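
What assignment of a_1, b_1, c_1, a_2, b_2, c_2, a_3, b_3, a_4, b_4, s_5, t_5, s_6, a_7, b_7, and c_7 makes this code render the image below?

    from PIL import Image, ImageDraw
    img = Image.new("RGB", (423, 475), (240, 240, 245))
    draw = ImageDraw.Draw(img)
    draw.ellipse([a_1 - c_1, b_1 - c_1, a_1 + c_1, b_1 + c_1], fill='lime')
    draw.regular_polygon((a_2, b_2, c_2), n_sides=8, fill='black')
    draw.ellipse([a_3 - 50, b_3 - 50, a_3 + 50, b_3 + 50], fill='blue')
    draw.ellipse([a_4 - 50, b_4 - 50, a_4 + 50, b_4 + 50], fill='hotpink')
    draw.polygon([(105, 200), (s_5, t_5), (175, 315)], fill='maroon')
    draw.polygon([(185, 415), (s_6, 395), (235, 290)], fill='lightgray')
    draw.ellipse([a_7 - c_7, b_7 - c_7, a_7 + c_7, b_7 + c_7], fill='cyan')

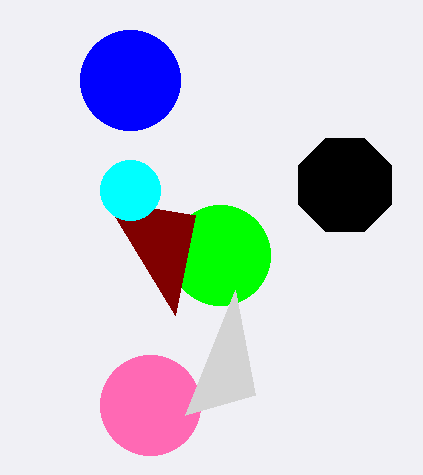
a_1 = 220; b_1 = 255; c_1 = 50; a_2 = 345; b_2 = 185; c_2 = 50; a_3 = 130; b_3 = 80; a_4 = 150; b_4 = 405; s_5 = 195; t_5 = 215; s_6 = 255; a_7 = 130; b_7 = 190; c_7 = 30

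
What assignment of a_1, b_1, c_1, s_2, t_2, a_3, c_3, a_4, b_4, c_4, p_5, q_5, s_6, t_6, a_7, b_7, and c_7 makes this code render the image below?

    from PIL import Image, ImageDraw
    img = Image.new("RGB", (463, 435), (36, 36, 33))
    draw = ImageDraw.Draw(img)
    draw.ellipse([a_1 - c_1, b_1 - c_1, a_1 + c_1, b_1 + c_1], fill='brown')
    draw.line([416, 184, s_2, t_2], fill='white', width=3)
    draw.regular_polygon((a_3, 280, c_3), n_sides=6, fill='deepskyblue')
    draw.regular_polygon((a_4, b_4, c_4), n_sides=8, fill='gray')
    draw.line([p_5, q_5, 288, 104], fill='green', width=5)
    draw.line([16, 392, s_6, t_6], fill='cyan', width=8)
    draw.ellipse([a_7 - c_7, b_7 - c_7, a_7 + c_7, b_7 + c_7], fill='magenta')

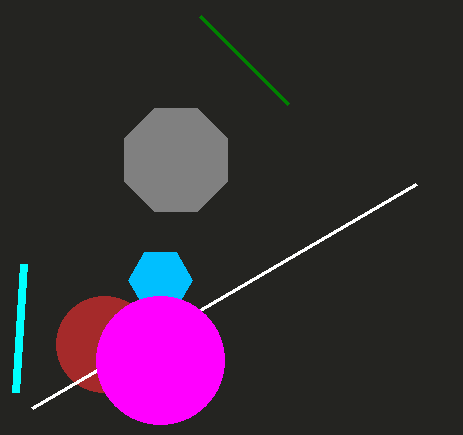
a_1 = 104
b_1 = 344
c_1 = 48
s_2 = 32
t_2 = 408
a_3 = 160
c_3 = 32
a_4 = 176
b_4 = 160
c_4 = 56
p_5 = 200
q_5 = 16
s_6 = 24
t_6 = 264
a_7 = 160
b_7 = 360
c_7 = 64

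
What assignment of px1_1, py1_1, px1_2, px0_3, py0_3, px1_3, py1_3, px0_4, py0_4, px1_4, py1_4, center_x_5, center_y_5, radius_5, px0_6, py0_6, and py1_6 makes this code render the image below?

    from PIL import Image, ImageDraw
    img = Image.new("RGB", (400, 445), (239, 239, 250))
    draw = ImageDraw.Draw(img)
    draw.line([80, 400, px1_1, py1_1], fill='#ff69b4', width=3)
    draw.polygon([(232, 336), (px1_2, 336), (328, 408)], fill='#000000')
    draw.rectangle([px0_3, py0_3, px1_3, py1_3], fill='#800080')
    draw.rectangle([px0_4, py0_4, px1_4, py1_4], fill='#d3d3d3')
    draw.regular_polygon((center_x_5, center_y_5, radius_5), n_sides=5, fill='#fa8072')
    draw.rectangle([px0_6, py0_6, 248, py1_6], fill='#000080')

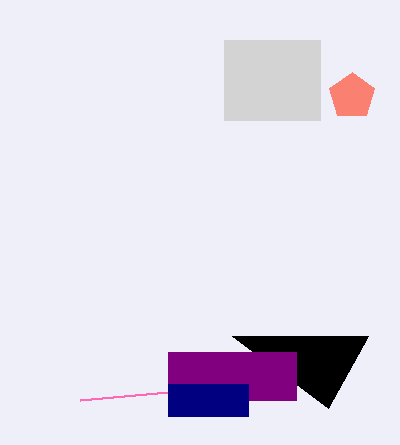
px1_1 = 168
py1_1 = 392
px1_2 = 368
px0_3 = 168
py0_3 = 352
px1_3 = 296
py1_3 = 400
px0_4 = 224
py0_4 = 40
px1_4 = 320
py1_4 = 120
center_x_5 = 352
center_y_5 = 96
radius_5 = 24
px0_6 = 168
py0_6 = 384
py1_6 = 416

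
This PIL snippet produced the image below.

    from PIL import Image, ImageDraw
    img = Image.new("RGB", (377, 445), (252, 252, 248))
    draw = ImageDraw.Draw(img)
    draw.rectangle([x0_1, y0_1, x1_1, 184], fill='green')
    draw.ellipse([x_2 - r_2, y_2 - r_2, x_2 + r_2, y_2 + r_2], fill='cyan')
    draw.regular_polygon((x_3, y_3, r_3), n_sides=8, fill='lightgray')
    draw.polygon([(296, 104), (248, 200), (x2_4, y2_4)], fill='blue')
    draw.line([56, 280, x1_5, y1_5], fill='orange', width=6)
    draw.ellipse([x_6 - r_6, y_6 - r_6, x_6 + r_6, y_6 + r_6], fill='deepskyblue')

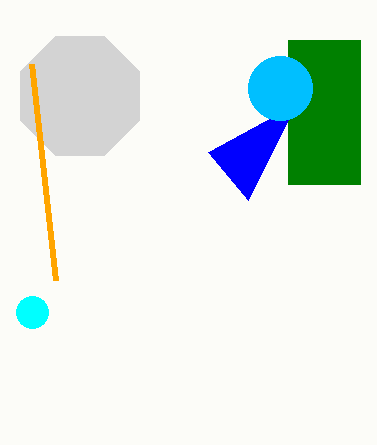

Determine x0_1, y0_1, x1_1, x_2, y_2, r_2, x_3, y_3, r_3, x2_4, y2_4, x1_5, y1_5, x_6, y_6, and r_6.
x0_1 = 288
y0_1 = 40
x1_1 = 360
x_2 = 32
y_2 = 312
r_2 = 16
x_3 = 80
y_3 = 96
r_3 = 64
x2_4 = 208
y2_4 = 152
x1_5 = 32
y1_5 = 64
x_6 = 280
y_6 = 88
r_6 = 32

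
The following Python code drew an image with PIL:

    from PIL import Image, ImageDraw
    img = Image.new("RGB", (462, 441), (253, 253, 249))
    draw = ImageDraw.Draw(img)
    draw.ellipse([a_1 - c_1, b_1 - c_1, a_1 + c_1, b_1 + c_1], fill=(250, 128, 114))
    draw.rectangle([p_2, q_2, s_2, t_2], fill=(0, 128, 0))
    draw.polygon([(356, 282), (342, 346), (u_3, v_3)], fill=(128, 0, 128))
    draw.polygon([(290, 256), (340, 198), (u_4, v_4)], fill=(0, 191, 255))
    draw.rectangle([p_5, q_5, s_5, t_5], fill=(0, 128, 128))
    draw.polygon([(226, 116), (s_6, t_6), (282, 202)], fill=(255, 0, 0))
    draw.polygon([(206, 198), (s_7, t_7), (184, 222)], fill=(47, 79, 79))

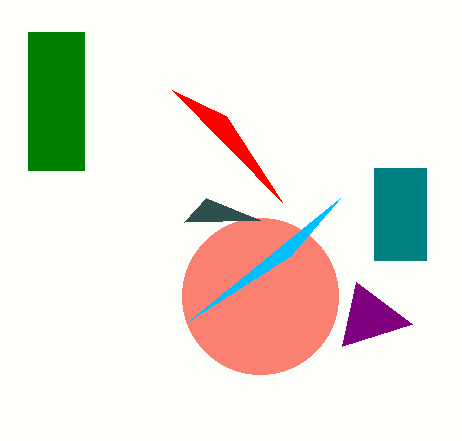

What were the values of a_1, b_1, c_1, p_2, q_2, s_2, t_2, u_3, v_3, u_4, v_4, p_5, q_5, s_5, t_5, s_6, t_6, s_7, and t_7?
a_1 = 260
b_1 = 296
c_1 = 78
p_2 = 28
q_2 = 32
s_2 = 84
t_2 = 170
u_3 = 412
v_3 = 324
u_4 = 190
v_4 = 320
p_5 = 374
q_5 = 168
s_5 = 426
t_5 = 260
s_6 = 172
t_6 = 90
s_7 = 260
t_7 = 220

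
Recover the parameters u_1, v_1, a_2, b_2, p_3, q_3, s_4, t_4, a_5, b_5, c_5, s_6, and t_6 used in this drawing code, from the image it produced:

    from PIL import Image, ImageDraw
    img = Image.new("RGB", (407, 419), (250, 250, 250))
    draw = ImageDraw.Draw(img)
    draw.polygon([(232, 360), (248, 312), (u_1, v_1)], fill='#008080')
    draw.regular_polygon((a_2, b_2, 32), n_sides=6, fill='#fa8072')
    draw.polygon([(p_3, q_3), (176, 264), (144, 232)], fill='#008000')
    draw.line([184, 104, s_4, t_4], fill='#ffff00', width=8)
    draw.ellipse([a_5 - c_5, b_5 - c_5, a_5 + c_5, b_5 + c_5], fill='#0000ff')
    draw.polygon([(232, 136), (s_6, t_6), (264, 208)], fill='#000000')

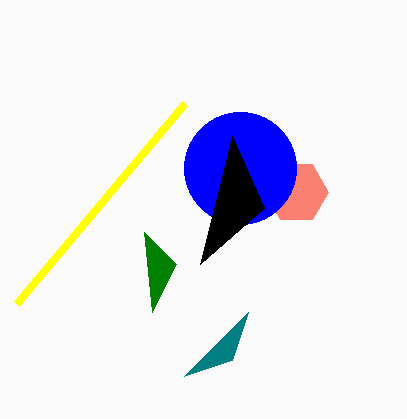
u_1 = 184
v_1 = 376
a_2 = 296
b_2 = 192
p_3 = 152
q_3 = 312
s_4 = 16
t_4 = 304
a_5 = 240
b_5 = 168
c_5 = 56
s_6 = 200
t_6 = 264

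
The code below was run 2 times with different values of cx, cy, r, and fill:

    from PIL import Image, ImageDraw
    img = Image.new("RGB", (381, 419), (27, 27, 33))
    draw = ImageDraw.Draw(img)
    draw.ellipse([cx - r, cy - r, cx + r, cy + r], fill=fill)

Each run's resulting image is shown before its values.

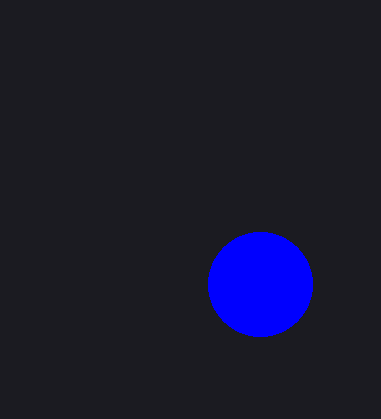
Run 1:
cx = 260; cy = 284; r = 52; fill = 'blue'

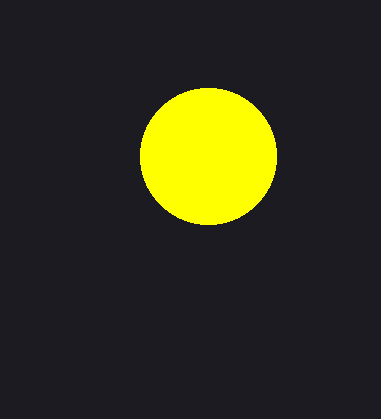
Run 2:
cx = 208, cy = 156, r = 68, fill = 'yellow'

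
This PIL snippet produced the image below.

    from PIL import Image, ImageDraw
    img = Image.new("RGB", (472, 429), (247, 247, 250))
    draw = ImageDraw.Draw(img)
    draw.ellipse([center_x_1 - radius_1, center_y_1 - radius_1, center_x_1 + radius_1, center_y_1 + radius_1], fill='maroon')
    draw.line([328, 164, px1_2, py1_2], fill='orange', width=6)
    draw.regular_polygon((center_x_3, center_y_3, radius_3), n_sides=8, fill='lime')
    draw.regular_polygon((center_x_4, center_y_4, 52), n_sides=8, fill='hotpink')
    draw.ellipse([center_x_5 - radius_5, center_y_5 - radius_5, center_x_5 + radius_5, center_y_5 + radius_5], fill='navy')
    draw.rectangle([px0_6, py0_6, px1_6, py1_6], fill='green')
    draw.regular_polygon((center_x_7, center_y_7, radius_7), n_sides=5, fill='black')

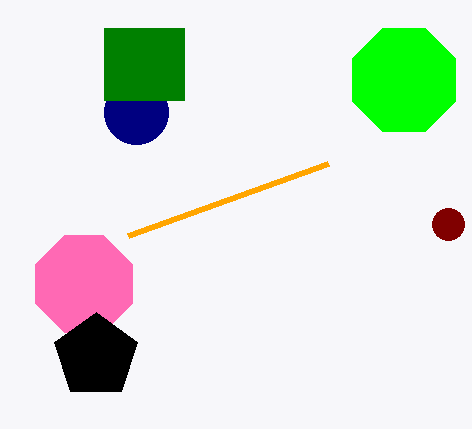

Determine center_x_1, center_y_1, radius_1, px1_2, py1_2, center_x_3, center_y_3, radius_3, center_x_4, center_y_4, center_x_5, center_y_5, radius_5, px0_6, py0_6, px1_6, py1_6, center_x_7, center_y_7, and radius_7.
center_x_1 = 448, center_y_1 = 224, radius_1 = 16, px1_2 = 128, py1_2 = 236, center_x_3 = 404, center_y_3 = 80, radius_3 = 56, center_x_4 = 84, center_y_4 = 284, center_x_5 = 136, center_y_5 = 112, radius_5 = 32, px0_6 = 104, py0_6 = 28, px1_6 = 184, py1_6 = 100, center_x_7 = 96, center_y_7 = 356, radius_7 = 44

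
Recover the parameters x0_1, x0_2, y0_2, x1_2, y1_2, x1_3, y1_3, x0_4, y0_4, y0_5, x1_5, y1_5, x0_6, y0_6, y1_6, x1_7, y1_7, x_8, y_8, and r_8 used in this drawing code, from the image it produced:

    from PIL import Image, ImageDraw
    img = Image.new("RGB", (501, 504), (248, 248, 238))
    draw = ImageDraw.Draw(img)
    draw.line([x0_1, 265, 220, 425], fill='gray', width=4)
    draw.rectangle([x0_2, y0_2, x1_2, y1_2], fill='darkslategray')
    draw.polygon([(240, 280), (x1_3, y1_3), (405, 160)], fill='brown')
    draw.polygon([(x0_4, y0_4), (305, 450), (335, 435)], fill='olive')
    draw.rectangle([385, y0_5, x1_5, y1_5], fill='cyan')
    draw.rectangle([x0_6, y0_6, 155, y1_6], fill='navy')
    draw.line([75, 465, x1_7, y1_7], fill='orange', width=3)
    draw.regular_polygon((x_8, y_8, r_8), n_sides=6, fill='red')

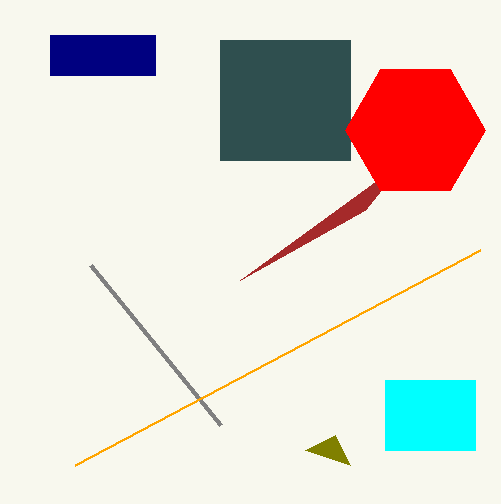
x0_1 = 90, x0_2 = 220, y0_2 = 40, x1_2 = 350, y1_2 = 160, x1_3 = 365, y1_3 = 210, x0_4 = 350, y0_4 = 465, y0_5 = 380, x1_5 = 475, y1_5 = 450, x0_6 = 50, y0_6 = 35, y1_6 = 75, x1_7 = 480, y1_7 = 250, x_8 = 415, y_8 = 130, r_8 = 70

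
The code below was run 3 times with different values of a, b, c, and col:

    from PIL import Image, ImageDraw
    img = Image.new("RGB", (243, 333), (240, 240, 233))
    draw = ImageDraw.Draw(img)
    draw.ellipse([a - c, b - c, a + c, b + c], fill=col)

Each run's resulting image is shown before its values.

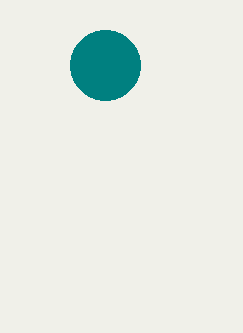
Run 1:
a = 105, b = 65, c = 35, col = 'teal'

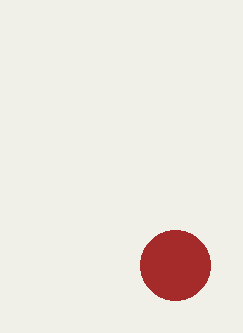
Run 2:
a = 175; b = 265; c = 35; col = 'brown'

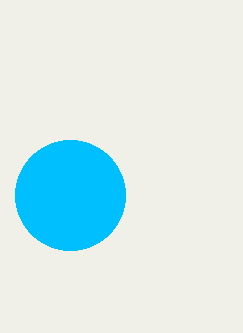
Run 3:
a = 70
b = 195
c = 55
col = 'deepskyblue'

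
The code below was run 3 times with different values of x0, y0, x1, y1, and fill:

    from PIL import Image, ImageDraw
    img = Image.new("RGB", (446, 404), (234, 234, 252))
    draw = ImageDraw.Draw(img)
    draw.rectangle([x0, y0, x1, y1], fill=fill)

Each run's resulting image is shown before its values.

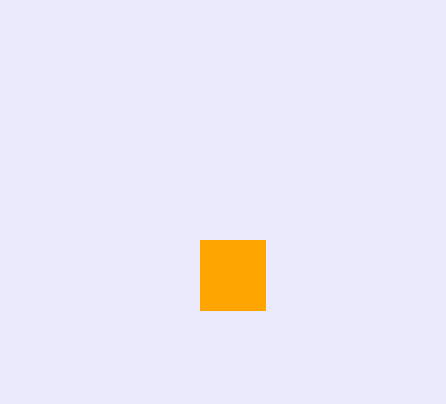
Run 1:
x0 = 200; y0 = 240; x1 = 265; y1 = 310; fill = 'orange'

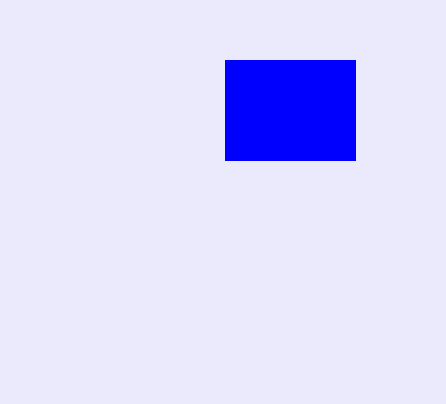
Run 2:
x0 = 225
y0 = 60
x1 = 355
y1 = 160
fill = 'blue'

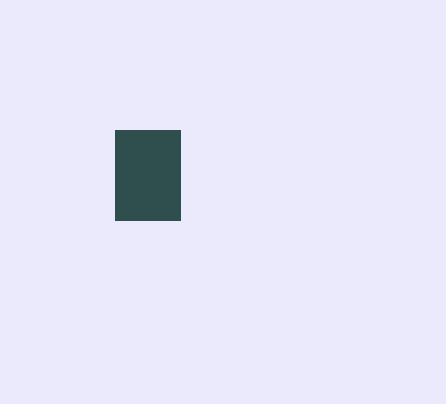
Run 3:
x0 = 115, y0 = 130, x1 = 180, y1 = 220, fill = 'darkslategray'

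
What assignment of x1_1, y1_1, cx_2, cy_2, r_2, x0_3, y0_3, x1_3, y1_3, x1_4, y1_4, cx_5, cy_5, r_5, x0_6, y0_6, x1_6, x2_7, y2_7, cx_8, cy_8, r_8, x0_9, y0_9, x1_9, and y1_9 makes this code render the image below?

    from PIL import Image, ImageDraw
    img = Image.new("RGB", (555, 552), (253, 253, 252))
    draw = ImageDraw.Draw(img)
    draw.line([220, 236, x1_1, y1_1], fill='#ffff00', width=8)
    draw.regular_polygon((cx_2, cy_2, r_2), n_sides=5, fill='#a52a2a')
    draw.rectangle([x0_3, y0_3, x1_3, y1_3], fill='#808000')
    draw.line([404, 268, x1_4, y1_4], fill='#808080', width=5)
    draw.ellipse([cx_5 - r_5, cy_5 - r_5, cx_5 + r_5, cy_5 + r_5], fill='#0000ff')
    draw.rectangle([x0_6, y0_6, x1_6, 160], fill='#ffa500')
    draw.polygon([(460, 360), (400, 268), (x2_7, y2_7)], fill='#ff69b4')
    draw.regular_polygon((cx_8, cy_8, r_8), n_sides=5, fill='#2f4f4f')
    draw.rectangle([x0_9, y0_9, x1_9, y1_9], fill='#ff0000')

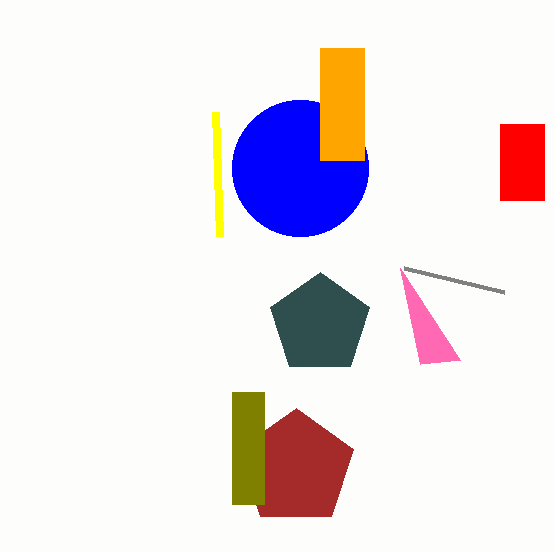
x1_1 = 216, y1_1 = 112, cx_2 = 296, cy_2 = 468, r_2 = 60, x0_3 = 232, y0_3 = 392, x1_3 = 264, y1_3 = 504, x1_4 = 504, y1_4 = 292, cx_5 = 300, cy_5 = 168, r_5 = 68, x0_6 = 320, y0_6 = 48, x1_6 = 364, x2_7 = 420, y2_7 = 364, cx_8 = 320, cy_8 = 324, r_8 = 52, x0_9 = 500, y0_9 = 124, x1_9 = 544, y1_9 = 200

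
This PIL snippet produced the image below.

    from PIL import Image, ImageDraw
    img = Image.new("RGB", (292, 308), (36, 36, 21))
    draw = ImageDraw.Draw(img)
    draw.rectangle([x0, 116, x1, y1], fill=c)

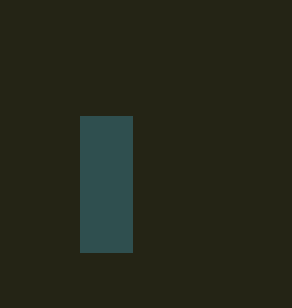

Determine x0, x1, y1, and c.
x0 = 80
x1 = 132
y1 = 252
c = 'darkslategray'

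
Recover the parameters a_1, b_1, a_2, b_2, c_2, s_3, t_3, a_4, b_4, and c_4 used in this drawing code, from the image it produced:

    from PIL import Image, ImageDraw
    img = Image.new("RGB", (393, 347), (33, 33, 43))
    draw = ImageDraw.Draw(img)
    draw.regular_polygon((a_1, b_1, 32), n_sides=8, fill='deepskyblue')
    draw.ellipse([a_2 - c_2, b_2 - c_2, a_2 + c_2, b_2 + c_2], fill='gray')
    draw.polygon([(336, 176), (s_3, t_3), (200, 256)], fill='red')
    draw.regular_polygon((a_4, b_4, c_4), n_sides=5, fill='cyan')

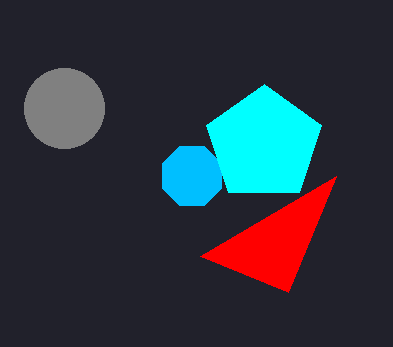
a_1 = 192; b_1 = 176; a_2 = 64; b_2 = 108; c_2 = 40; s_3 = 288; t_3 = 292; a_4 = 264; b_4 = 144; c_4 = 60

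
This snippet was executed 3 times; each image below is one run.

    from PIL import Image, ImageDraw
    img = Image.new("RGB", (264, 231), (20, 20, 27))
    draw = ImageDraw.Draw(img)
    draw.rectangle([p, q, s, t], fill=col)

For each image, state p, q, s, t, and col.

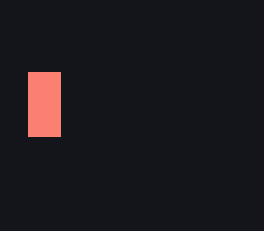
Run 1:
p = 28, q = 72, s = 60, t = 136, col = 'salmon'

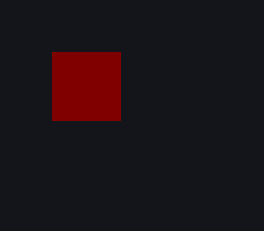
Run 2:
p = 52
q = 52
s = 120
t = 120
col = 'maroon'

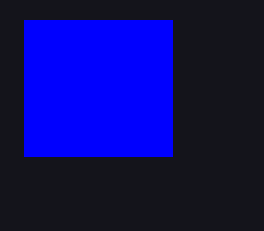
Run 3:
p = 24, q = 20, s = 172, t = 156, col = 'blue'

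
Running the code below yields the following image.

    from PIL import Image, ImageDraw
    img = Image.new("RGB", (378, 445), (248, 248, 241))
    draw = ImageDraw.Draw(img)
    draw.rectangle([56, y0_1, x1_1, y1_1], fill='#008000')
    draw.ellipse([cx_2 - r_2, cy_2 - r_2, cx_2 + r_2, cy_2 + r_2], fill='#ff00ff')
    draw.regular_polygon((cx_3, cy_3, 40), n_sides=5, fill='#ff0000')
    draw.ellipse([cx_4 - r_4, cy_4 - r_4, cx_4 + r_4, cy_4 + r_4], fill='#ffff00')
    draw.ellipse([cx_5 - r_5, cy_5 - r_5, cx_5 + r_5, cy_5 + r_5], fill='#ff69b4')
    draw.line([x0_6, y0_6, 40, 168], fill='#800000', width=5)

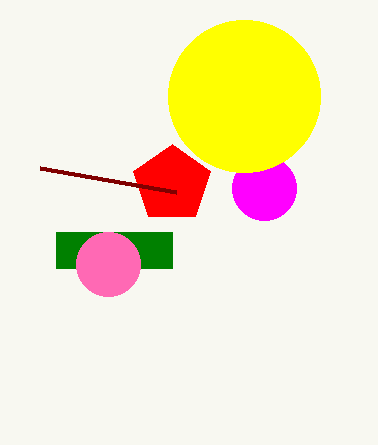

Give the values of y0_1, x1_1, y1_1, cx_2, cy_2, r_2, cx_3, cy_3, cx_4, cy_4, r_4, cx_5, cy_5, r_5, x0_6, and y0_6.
y0_1 = 232
x1_1 = 172
y1_1 = 268
cx_2 = 264
cy_2 = 188
r_2 = 32
cx_3 = 172
cy_3 = 184
cx_4 = 244
cy_4 = 96
r_4 = 76
cx_5 = 108
cy_5 = 264
r_5 = 32
x0_6 = 176
y0_6 = 192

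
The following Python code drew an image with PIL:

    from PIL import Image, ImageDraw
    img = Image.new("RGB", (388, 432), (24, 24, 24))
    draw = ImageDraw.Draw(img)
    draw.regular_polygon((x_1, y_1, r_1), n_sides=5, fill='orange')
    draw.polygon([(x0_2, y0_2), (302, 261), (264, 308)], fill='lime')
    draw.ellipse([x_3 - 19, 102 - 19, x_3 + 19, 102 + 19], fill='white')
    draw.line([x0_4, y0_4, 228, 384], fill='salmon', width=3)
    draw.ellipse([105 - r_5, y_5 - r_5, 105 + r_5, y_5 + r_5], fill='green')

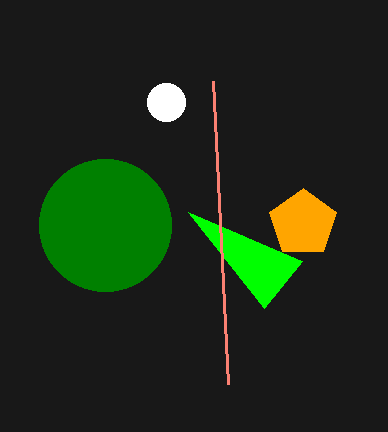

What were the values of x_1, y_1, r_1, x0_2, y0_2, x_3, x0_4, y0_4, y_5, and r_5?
x_1 = 303; y_1 = 223; r_1 = 35; x0_2 = 188; y0_2 = 212; x_3 = 166; x0_4 = 213; y0_4 = 81; y_5 = 225; r_5 = 66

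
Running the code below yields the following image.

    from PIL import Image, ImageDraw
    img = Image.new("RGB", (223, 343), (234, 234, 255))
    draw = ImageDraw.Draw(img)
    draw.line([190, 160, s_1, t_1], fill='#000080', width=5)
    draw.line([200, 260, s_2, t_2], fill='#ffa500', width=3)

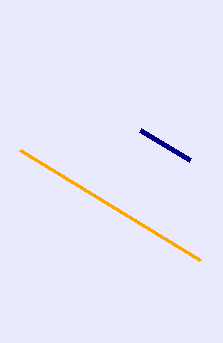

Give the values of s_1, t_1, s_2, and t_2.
s_1 = 140, t_1 = 130, s_2 = 20, t_2 = 150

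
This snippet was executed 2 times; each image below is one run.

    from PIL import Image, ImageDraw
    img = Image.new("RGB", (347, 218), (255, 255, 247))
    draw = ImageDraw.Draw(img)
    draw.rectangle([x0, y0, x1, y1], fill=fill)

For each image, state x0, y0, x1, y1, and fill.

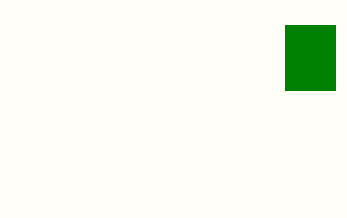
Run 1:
x0 = 285
y0 = 25
x1 = 335
y1 = 90
fill = 'green'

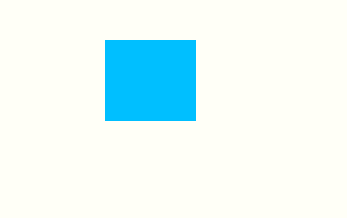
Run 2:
x0 = 105; y0 = 40; x1 = 195; y1 = 120; fill = 'deepskyblue'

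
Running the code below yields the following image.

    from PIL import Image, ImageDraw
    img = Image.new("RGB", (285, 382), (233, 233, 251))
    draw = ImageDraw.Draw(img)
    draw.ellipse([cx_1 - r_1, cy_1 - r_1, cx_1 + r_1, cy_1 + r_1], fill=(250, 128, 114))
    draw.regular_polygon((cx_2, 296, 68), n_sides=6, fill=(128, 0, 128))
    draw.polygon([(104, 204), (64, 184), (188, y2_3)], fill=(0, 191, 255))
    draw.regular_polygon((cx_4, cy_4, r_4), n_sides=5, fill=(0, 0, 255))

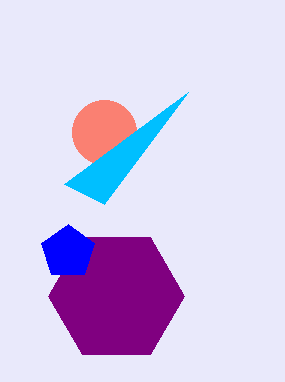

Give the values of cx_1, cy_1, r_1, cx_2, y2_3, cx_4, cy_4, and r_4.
cx_1 = 104
cy_1 = 132
r_1 = 32
cx_2 = 116
y2_3 = 92
cx_4 = 68
cy_4 = 252
r_4 = 28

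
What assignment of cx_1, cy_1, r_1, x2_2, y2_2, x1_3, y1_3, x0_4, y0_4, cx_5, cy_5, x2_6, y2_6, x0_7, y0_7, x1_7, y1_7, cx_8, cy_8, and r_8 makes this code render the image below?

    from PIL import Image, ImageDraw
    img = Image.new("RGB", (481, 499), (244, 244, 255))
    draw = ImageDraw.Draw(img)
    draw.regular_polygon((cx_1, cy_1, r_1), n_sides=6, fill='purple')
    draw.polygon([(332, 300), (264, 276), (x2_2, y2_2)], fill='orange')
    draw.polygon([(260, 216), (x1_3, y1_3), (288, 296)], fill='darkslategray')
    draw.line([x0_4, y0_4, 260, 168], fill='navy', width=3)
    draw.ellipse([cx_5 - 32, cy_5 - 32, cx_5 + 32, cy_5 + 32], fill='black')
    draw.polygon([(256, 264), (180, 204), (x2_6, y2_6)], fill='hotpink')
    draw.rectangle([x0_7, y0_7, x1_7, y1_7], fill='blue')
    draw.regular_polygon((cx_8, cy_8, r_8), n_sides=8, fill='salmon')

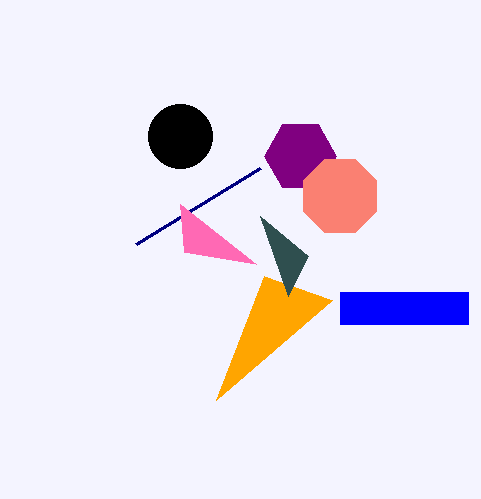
cx_1 = 300, cy_1 = 156, r_1 = 36, x2_2 = 216, y2_2 = 400, x1_3 = 308, y1_3 = 256, x0_4 = 136, y0_4 = 244, cx_5 = 180, cy_5 = 136, x2_6 = 184, y2_6 = 252, x0_7 = 340, y0_7 = 292, x1_7 = 468, y1_7 = 324, cx_8 = 340, cy_8 = 196, r_8 = 40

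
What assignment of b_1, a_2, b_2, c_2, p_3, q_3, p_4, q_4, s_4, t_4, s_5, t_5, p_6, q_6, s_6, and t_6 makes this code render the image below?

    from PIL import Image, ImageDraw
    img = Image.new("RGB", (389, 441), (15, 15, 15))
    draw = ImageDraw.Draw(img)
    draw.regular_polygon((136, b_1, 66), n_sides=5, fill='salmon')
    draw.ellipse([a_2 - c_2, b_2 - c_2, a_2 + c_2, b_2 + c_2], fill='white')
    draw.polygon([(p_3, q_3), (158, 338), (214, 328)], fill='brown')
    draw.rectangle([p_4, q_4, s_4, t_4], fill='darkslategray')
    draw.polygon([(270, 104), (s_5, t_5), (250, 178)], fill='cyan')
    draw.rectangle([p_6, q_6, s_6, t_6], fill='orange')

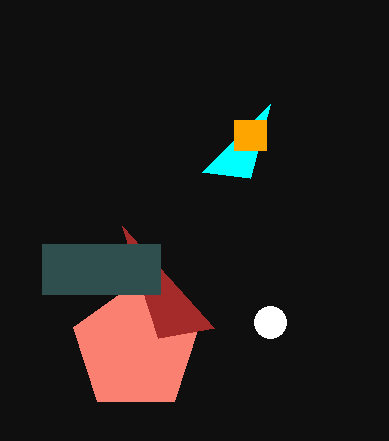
b_1 = 348, a_2 = 270, b_2 = 322, c_2 = 16, p_3 = 122, q_3 = 226, p_4 = 42, q_4 = 244, s_4 = 160, t_4 = 294, s_5 = 202, t_5 = 172, p_6 = 234, q_6 = 120, s_6 = 266, t_6 = 150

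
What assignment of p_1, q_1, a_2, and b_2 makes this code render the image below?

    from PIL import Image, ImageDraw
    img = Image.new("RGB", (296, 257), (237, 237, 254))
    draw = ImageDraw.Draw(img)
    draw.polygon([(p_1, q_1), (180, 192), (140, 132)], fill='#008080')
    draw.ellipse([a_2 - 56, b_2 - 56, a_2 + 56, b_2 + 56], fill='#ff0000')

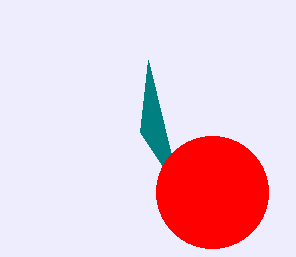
p_1 = 148; q_1 = 60; a_2 = 212; b_2 = 192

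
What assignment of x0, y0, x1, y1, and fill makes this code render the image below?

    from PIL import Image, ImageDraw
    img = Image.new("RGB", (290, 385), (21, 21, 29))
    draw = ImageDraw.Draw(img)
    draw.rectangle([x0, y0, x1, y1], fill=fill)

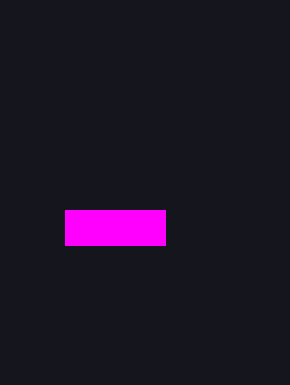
x0 = 65; y0 = 210; x1 = 165; y1 = 245; fill = 'magenta'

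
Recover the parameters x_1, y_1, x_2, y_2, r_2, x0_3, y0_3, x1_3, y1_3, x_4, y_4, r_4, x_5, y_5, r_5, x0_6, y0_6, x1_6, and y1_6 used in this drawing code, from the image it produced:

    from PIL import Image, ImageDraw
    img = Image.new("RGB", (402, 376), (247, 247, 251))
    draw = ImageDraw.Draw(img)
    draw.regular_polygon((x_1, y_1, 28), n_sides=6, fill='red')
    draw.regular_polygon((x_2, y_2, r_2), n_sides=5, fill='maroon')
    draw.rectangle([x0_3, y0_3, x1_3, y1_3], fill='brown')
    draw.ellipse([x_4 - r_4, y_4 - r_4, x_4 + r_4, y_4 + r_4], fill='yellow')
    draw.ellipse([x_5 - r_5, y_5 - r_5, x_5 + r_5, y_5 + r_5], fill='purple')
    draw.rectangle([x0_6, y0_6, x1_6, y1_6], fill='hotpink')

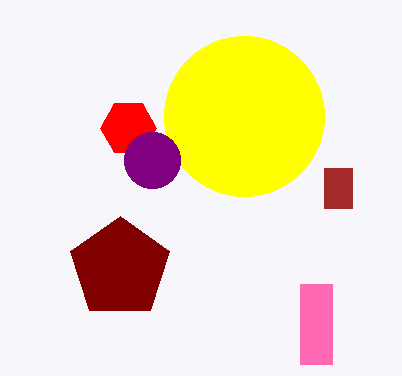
x_1 = 128; y_1 = 128; x_2 = 120; y_2 = 268; r_2 = 52; x0_3 = 324; y0_3 = 168; x1_3 = 352; y1_3 = 208; x_4 = 244; y_4 = 116; r_4 = 80; x_5 = 152; y_5 = 160; r_5 = 28; x0_6 = 300; y0_6 = 284; x1_6 = 332; y1_6 = 364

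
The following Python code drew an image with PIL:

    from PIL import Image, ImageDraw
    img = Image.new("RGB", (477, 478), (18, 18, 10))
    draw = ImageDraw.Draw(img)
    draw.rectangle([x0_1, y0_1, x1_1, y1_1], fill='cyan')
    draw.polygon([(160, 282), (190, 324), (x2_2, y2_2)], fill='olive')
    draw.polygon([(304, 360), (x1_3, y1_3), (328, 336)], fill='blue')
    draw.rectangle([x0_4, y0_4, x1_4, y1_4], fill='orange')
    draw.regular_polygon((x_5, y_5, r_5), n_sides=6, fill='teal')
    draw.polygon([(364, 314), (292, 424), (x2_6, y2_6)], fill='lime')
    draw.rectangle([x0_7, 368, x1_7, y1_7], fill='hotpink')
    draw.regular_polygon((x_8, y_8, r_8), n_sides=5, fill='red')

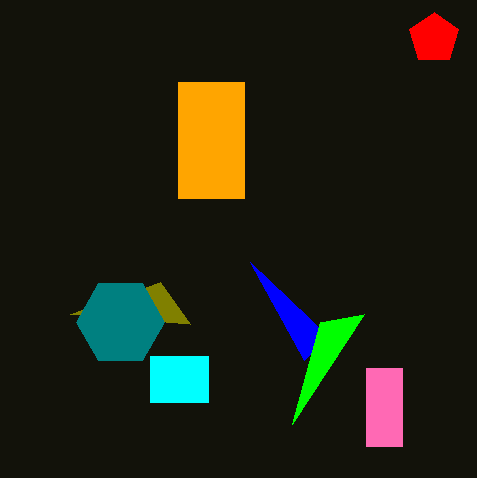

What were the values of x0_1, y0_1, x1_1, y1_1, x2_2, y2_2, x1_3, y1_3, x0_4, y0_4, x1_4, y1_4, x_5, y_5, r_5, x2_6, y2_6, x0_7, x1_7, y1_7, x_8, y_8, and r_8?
x0_1 = 150; y0_1 = 356; x1_1 = 208; y1_1 = 402; x2_2 = 70; y2_2 = 314; x1_3 = 250; y1_3 = 262; x0_4 = 178; y0_4 = 82; x1_4 = 244; y1_4 = 198; x_5 = 120; y_5 = 322; r_5 = 44; x2_6 = 320; y2_6 = 322; x0_7 = 366; x1_7 = 402; y1_7 = 446; x_8 = 434; y_8 = 38; r_8 = 26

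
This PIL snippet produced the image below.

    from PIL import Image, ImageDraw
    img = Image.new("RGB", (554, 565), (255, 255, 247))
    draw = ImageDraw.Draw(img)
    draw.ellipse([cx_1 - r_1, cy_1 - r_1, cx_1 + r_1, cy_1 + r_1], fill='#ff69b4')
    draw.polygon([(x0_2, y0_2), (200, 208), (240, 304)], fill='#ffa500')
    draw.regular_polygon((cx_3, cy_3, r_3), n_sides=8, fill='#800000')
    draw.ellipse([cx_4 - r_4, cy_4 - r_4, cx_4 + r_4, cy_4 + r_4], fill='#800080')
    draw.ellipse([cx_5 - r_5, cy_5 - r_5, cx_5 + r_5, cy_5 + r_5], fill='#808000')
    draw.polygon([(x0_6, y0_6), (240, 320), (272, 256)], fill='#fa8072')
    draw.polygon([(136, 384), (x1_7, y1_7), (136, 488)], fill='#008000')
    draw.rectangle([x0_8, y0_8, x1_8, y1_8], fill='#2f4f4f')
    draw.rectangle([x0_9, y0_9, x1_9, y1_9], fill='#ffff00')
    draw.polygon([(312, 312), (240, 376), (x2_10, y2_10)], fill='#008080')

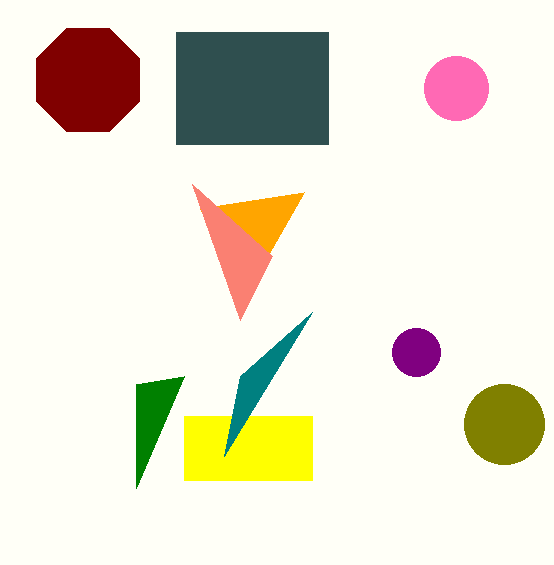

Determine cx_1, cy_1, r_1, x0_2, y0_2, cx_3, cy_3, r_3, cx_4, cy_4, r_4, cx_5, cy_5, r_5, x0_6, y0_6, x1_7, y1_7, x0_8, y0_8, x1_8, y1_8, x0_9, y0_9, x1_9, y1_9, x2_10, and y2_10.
cx_1 = 456, cy_1 = 88, r_1 = 32, x0_2 = 304, y0_2 = 192, cx_3 = 88, cy_3 = 80, r_3 = 56, cx_4 = 416, cy_4 = 352, r_4 = 24, cx_5 = 504, cy_5 = 424, r_5 = 40, x0_6 = 192, y0_6 = 184, x1_7 = 184, y1_7 = 376, x0_8 = 176, y0_8 = 32, x1_8 = 328, y1_8 = 144, x0_9 = 184, y0_9 = 416, x1_9 = 312, y1_9 = 480, x2_10 = 224, y2_10 = 456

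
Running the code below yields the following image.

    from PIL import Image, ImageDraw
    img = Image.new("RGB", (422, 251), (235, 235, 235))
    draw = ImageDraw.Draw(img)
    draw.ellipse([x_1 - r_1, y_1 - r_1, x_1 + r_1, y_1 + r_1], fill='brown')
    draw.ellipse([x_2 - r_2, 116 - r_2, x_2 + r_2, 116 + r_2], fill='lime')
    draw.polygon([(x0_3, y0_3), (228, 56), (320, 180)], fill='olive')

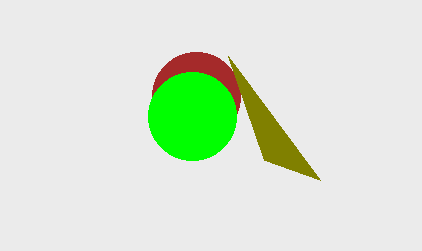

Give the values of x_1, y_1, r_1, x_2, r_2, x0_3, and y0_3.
x_1 = 196, y_1 = 96, r_1 = 44, x_2 = 192, r_2 = 44, x0_3 = 264, y0_3 = 160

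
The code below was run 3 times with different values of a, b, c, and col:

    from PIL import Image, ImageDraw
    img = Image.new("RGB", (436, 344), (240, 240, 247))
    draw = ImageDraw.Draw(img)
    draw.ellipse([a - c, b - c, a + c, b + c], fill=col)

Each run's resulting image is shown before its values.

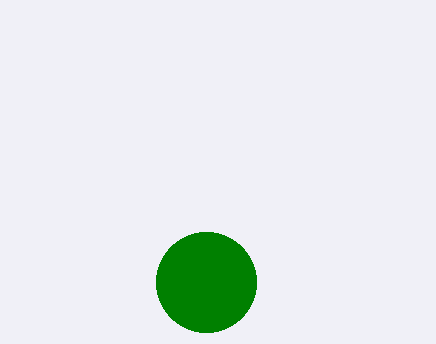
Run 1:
a = 206, b = 282, c = 50, col = 'green'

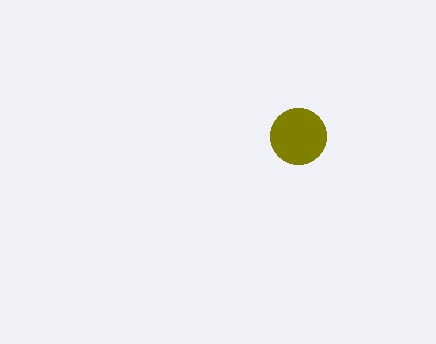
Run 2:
a = 298
b = 136
c = 28
col = 'olive'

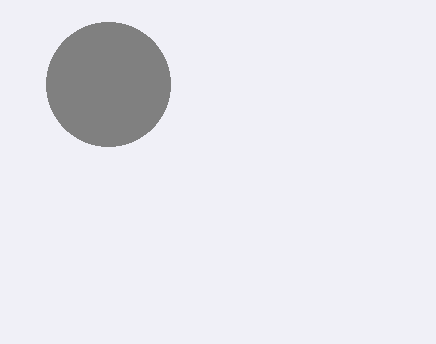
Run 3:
a = 108
b = 84
c = 62
col = 'gray'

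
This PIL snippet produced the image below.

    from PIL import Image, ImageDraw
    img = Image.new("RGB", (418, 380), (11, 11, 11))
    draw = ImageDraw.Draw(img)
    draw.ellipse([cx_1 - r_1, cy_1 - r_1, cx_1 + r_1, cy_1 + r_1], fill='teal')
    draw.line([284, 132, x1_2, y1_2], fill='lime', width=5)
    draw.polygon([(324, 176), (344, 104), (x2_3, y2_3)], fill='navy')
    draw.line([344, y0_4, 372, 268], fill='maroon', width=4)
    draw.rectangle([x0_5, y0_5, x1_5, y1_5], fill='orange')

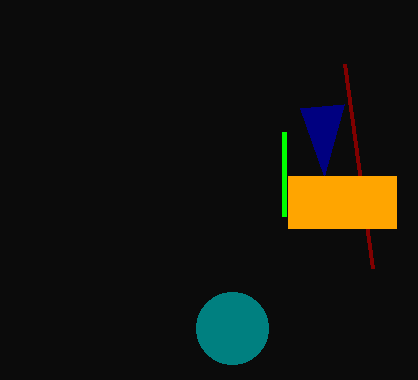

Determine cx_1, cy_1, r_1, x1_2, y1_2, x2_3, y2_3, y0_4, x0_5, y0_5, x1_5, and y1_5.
cx_1 = 232, cy_1 = 328, r_1 = 36, x1_2 = 284, y1_2 = 216, x2_3 = 300, y2_3 = 108, y0_4 = 64, x0_5 = 288, y0_5 = 176, x1_5 = 396, y1_5 = 228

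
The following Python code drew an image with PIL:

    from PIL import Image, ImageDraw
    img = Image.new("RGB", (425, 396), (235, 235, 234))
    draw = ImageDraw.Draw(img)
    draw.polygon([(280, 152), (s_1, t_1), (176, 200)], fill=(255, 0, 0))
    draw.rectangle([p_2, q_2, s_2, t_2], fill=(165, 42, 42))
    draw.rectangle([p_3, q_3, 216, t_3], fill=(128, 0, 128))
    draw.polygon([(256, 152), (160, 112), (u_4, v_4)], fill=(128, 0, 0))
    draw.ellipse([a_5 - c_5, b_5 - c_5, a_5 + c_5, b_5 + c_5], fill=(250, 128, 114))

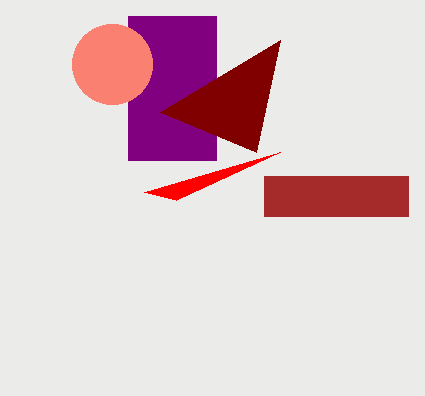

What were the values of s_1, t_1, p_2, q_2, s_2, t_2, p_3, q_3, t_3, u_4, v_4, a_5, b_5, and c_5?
s_1 = 144; t_1 = 192; p_2 = 264; q_2 = 176; s_2 = 408; t_2 = 216; p_3 = 128; q_3 = 16; t_3 = 160; u_4 = 280; v_4 = 40; a_5 = 112; b_5 = 64; c_5 = 40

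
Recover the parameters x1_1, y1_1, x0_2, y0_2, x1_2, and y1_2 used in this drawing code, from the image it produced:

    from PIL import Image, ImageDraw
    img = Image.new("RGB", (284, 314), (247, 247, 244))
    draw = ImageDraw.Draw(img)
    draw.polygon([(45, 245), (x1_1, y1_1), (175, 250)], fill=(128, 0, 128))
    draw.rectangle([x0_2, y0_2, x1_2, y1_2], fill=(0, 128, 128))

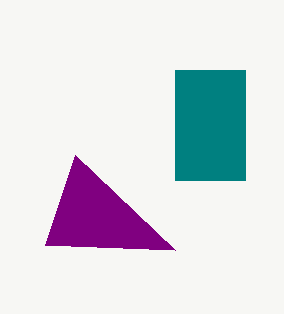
x1_1 = 75, y1_1 = 155, x0_2 = 175, y0_2 = 70, x1_2 = 245, y1_2 = 180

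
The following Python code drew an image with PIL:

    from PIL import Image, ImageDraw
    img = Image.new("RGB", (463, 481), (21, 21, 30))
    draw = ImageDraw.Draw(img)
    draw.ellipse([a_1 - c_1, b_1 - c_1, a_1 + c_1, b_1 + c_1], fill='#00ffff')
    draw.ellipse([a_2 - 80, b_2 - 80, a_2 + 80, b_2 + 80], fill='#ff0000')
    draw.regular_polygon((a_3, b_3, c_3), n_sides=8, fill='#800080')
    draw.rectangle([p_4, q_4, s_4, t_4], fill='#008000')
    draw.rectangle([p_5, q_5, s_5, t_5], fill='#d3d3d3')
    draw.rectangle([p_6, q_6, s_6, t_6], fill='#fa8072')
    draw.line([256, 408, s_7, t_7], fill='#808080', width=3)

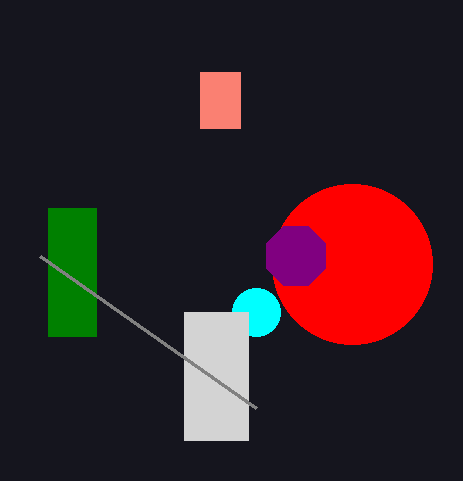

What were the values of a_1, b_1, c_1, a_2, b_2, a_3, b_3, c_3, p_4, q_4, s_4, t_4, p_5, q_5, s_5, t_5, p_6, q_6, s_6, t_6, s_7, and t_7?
a_1 = 256
b_1 = 312
c_1 = 24
a_2 = 352
b_2 = 264
a_3 = 296
b_3 = 256
c_3 = 32
p_4 = 48
q_4 = 208
s_4 = 96
t_4 = 336
p_5 = 184
q_5 = 312
s_5 = 248
t_5 = 440
p_6 = 200
q_6 = 72
s_6 = 240
t_6 = 128
s_7 = 40
t_7 = 256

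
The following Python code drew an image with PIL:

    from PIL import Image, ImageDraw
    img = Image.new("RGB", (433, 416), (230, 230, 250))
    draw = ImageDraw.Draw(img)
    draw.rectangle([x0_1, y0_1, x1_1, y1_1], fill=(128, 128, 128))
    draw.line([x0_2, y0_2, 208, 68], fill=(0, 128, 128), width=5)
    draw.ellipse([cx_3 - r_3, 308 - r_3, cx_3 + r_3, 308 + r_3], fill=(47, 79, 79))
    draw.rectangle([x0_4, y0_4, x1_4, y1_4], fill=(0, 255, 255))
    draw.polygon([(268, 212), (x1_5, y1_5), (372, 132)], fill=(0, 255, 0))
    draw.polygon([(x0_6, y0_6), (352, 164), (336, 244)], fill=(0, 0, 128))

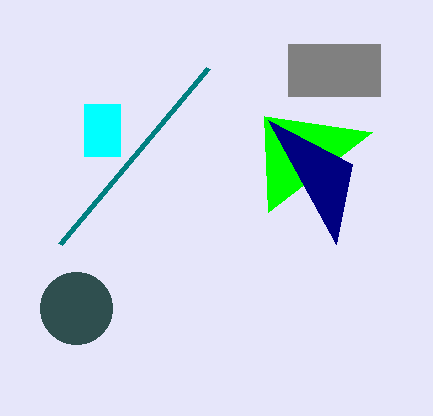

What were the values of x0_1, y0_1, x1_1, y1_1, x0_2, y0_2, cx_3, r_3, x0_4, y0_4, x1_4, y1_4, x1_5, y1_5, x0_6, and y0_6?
x0_1 = 288; y0_1 = 44; x1_1 = 380; y1_1 = 96; x0_2 = 60; y0_2 = 244; cx_3 = 76; r_3 = 36; x0_4 = 84; y0_4 = 104; x1_4 = 120; y1_4 = 156; x1_5 = 264; y1_5 = 116; x0_6 = 268; y0_6 = 120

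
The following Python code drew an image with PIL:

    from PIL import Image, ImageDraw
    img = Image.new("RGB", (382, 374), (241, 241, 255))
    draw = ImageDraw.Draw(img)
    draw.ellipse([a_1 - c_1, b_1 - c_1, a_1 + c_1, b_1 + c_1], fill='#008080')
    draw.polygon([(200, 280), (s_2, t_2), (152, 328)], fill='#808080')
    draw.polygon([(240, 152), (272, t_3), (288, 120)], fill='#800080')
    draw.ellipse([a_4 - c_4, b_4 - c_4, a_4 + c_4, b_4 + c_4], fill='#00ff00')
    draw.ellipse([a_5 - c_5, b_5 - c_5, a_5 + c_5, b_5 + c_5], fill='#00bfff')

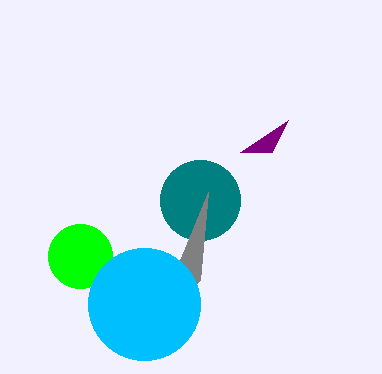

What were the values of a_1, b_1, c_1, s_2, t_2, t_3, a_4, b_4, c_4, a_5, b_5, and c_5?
a_1 = 200
b_1 = 200
c_1 = 40
s_2 = 208
t_2 = 192
t_3 = 152
a_4 = 80
b_4 = 256
c_4 = 32
a_5 = 144
b_5 = 304
c_5 = 56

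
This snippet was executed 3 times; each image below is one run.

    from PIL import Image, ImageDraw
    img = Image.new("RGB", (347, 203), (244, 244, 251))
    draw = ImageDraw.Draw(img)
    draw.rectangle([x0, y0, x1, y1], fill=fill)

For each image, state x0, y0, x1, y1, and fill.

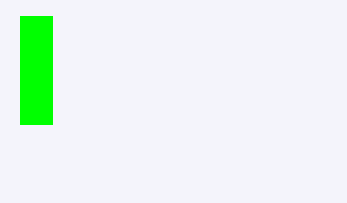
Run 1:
x0 = 20, y0 = 16, x1 = 52, y1 = 124, fill = 'lime'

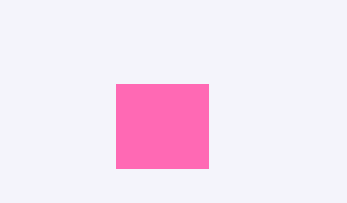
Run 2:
x0 = 116
y0 = 84
x1 = 208
y1 = 168
fill = 'hotpink'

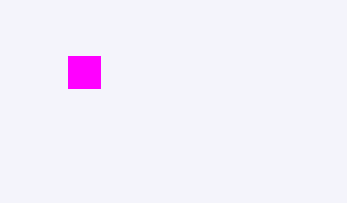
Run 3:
x0 = 68; y0 = 56; x1 = 100; y1 = 88; fill = 'magenta'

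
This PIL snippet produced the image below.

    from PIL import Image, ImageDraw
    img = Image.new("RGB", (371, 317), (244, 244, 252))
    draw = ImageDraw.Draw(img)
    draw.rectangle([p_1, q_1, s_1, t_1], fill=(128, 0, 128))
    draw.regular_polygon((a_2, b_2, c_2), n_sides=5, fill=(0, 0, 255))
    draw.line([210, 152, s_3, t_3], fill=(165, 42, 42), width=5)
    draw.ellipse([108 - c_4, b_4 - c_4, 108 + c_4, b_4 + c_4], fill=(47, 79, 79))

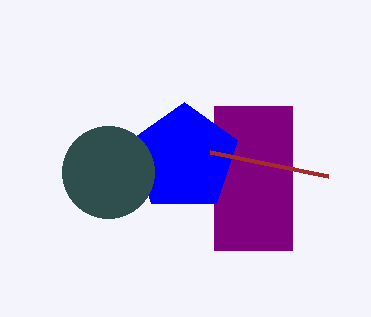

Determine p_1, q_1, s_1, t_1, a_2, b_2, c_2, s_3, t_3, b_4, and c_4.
p_1 = 214, q_1 = 106, s_1 = 292, t_1 = 250, a_2 = 184, b_2 = 158, c_2 = 56, s_3 = 328, t_3 = 176, b_4 = 172, c_4 = 46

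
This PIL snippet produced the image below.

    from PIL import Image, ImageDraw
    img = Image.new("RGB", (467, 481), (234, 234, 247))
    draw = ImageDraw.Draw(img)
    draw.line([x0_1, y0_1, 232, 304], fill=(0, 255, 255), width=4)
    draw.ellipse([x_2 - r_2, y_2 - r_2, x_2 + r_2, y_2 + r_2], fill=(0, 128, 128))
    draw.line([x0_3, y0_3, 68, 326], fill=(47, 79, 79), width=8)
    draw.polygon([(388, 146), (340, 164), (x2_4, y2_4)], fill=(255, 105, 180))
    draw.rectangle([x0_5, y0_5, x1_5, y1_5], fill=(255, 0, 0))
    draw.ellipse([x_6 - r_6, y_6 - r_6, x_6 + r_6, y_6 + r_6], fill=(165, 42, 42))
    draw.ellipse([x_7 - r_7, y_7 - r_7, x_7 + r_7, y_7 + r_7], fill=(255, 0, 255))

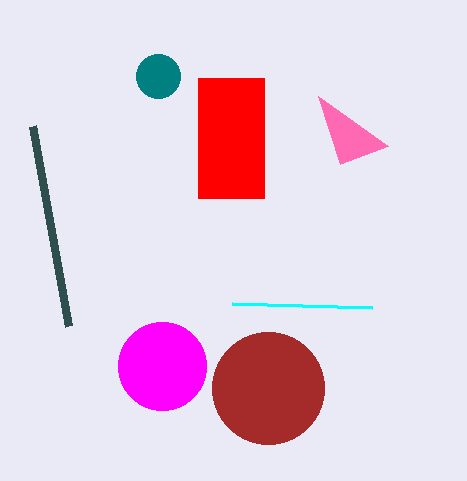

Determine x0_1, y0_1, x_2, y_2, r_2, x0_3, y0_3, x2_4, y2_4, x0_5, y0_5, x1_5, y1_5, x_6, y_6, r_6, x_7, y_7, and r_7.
x0_1 = 372, y0_1 = 308, x_2 = 158, y_2 = 76, r_2 = 22, x0_3 = 32, y0_3 = 126, x2_4 = 318, y2_4 = 96, x0_5 = 198, y0_5 = 78, x1_5 = 264, y1_5 = 198, x_6 = 268, y_6 = 388, r_6 = 56, x_7 = 162, y_7 = 366, r_7 = 44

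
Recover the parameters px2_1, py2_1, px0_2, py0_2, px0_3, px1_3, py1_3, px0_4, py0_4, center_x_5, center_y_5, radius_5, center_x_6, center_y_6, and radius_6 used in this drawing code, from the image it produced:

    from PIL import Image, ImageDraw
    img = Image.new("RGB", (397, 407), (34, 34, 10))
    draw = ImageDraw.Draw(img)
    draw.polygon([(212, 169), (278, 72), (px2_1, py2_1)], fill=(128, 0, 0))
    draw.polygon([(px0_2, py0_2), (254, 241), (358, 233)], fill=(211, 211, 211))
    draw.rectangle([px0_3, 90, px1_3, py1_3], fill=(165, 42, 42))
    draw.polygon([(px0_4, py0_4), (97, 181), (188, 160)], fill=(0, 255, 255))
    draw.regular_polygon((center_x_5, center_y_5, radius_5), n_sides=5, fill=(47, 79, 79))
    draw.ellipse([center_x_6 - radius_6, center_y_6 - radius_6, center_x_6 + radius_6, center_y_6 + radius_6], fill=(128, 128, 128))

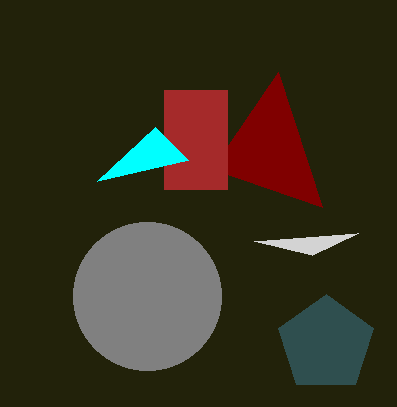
px2_1 = 322
py2_1 = 207
px0_2 = 312
py0_2 = 255
px0_3 = 164
px1_3 = 227
py1_3 = 189
px0_4 = 155
py0_4 = 127
center_x_5 = 326
center_y_5 = 344
radius_5 = 50
center_x_6 = 147
center_y_6 = 296
radius_6 = 74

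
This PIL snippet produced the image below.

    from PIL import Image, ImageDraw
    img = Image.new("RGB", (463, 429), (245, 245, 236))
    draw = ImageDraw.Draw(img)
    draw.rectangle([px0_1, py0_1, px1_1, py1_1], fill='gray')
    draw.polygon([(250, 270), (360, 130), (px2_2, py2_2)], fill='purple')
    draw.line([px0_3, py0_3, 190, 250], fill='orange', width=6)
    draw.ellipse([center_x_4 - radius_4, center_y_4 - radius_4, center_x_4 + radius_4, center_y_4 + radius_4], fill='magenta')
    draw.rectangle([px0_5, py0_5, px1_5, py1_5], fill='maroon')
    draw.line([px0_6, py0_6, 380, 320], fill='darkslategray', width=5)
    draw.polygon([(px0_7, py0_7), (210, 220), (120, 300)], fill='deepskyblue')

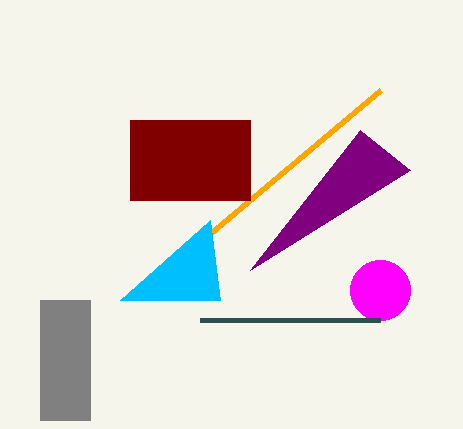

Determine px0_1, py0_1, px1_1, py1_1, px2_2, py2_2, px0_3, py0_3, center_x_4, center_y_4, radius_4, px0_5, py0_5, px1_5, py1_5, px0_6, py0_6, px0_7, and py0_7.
px0_1 = 40
py0_1 = 300
px1_1 = 90
py1_1 = 420
px2_2 = 410
py2_2 = 170
px0_3 = 380
py0_3 = 90
center_x_4 = 380
center_y_4 = 290
radius_4 = 30
px0_5 = 130
py0_5 = 120
px1_5 = 250
py1_5 = 200
px0_6 = 200
py0_6 = 320
px0_7 = 220
py0_7 = 300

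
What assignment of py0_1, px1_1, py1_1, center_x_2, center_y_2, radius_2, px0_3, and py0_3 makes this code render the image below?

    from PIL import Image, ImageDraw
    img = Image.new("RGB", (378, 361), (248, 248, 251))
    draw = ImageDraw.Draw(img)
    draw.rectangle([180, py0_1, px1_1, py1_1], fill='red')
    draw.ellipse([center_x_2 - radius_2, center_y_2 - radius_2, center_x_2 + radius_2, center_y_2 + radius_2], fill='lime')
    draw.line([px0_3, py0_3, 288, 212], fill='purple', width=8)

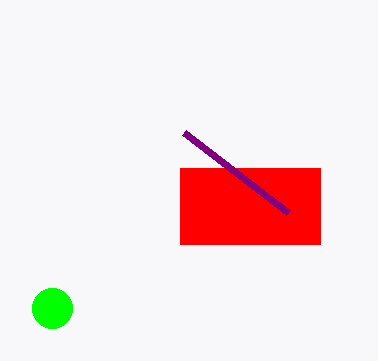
py0_1 = 168; px1_1 = 320; py1_1 = 244; center_x_2 = 52; center_y_2 = 308; radius_2 = 20; px0_3 = 184; py0_3 = 132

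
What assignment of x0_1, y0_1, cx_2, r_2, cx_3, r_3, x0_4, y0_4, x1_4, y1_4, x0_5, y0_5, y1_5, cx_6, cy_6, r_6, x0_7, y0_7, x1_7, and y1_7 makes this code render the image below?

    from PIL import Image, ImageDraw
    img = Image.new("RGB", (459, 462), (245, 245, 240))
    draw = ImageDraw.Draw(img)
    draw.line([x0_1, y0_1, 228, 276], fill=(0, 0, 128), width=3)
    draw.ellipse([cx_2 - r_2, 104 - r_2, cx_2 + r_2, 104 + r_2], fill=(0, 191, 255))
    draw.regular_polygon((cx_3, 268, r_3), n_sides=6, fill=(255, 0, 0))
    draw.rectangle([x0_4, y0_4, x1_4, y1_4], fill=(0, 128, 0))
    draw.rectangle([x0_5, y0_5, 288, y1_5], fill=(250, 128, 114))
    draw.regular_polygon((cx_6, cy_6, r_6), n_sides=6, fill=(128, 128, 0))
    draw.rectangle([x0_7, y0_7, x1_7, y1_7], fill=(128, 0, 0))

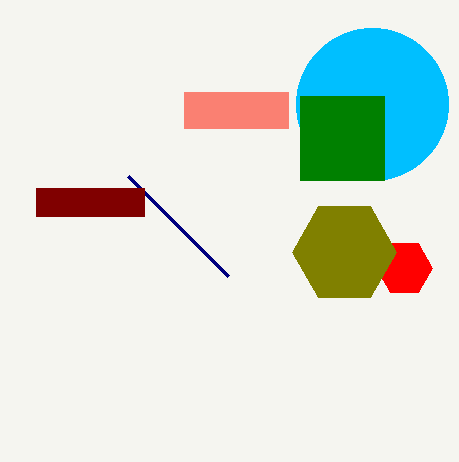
x0_1 = 128; y0_1 = 176; cx_2 = 372; r_2 = 76; cx_3 = 404; r_3 = 28; x0_4 = 300; y0_4 = 96; x1_4 = 384; y1_4 = 180; x0_5 = 184; y0_5 = 92; y1_5 = 128; cx_6 = 344; cy_6 = 252; r_6 = 52; x0_7 = 36; y0_7 = 188; x1_7 = 144; y1_7 = 216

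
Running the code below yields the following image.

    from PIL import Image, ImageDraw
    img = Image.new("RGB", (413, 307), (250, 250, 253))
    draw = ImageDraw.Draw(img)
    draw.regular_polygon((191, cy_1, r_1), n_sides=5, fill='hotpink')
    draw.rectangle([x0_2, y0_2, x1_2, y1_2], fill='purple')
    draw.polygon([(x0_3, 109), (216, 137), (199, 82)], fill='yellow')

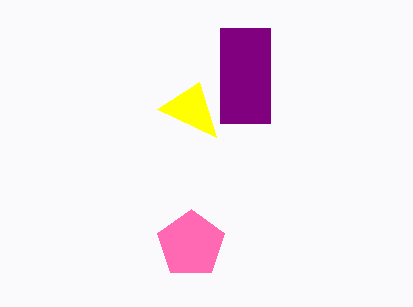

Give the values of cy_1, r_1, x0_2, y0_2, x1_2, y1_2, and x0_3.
cy_1 = 244
r_1 = 35
x0_2 = 220
y0_2 = 28
x1_2 = 270
y1_2 = 123
x0_3 = 157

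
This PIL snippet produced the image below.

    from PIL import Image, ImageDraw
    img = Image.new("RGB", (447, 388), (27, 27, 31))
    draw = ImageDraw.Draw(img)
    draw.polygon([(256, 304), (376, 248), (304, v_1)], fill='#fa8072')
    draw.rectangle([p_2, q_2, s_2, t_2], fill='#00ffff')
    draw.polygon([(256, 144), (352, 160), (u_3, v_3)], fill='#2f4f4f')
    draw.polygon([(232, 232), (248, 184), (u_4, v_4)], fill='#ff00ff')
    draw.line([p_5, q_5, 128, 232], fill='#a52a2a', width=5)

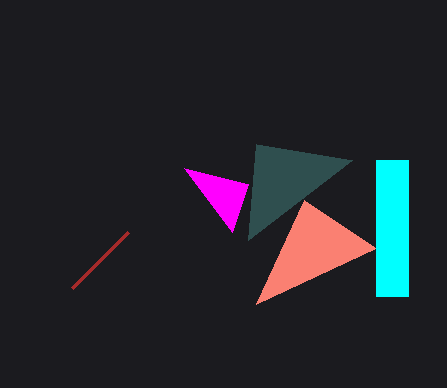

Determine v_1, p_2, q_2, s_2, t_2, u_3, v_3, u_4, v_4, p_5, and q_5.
v_1 = 200, p_2 = 376, q_2 = 160, s_2 = 408, t_2 = 296, u_3 = 248, v_3 = 240, u_4 = 184, v_4 = 168, p_5 = 72, q_5 = 288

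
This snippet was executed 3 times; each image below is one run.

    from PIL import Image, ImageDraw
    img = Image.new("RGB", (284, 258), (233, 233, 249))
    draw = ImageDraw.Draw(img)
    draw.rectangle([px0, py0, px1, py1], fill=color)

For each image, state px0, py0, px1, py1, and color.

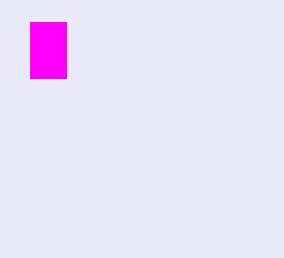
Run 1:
px0 = 30, py0 = 22, px1 = 66, py1 = 78, color = 'magenta'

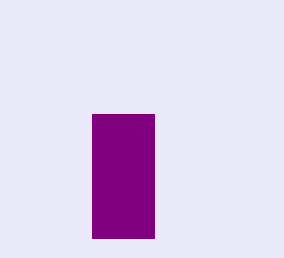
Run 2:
px0 = 92; py0 = 114; px1 = 154; py1 = 238; color = 'purple'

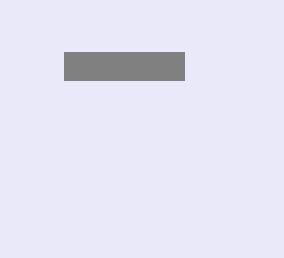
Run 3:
px0 = 64
py0 = 52
px1 = 184
py1 = 80
color = 'gray'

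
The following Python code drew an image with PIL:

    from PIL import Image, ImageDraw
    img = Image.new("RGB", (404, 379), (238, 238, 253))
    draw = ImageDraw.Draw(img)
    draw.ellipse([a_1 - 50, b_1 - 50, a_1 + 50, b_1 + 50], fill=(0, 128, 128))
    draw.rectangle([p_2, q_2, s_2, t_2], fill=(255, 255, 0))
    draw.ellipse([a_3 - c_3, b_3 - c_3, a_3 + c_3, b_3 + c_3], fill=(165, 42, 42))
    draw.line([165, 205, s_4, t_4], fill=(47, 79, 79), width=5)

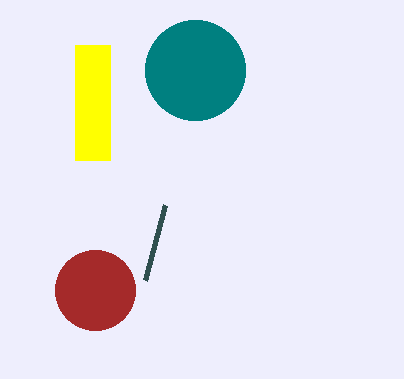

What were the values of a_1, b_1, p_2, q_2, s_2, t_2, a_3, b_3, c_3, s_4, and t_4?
a_1 = 195; b_1 = 70; p_2 = 75; q_2 = 45; s_2 = 110; t_2 = 160; a_3 = 95; b_3 = 290; c_3 = 40; s_4 = 145; t_4 = 280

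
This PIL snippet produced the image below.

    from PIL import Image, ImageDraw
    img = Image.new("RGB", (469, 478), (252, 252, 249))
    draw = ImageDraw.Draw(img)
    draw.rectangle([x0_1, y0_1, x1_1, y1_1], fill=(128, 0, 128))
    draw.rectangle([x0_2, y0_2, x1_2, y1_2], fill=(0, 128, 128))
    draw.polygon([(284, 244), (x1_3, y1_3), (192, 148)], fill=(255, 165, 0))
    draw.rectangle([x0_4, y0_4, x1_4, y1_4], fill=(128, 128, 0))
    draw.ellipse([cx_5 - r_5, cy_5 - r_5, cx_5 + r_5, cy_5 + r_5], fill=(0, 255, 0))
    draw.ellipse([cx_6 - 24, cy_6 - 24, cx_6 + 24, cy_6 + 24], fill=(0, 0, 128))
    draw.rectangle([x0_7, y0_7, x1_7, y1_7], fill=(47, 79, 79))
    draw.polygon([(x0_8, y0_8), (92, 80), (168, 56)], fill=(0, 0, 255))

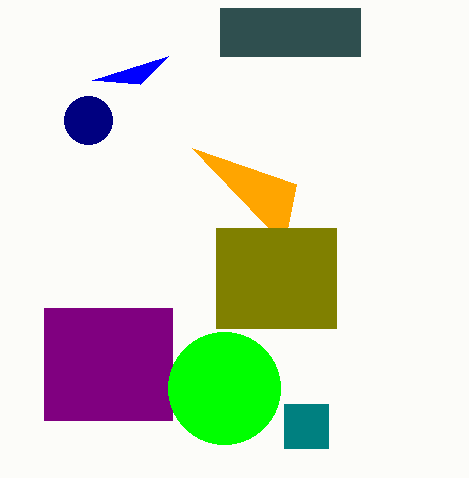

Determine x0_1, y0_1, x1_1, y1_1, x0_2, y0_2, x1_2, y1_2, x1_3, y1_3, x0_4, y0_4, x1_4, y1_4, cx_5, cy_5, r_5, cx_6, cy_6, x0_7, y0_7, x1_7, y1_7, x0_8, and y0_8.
x0_1 = 44; y0_1 = 308; x1_1 = 172; y1_1 = 420; x0_2 = 284; y0_2 = 404; x1_2 = 328; y1_2 = 448; x1_3 = 296; y1_3 = 184; x0_4 = 216; y0_4 = 228; x1_4 = 336; y1_4 = 328; cx_5 = 224; cy_5 = 388; r_5 = 56; cx_6 = 88; cy_6 = 120; x0_7 = 220; y0_7 = 8; x1_7 = 360; y1_7 = 56; x0_8 = 140; y0_8 = 84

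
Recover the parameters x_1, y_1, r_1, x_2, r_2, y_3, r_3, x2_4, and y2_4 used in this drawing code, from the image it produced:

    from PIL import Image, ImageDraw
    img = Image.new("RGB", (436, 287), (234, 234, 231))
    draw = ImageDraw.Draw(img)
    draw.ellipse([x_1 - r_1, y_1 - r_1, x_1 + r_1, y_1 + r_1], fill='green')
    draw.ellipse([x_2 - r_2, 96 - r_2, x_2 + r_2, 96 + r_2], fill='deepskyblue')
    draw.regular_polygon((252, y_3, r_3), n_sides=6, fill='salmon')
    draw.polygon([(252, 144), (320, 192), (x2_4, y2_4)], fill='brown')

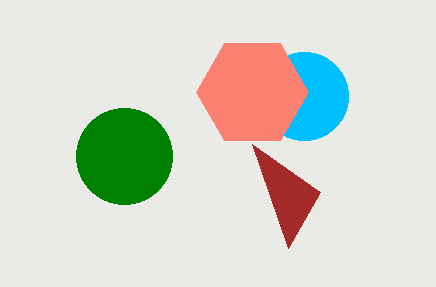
x_1 = 124, y_1 = 156, r_1 = 48, x_2 = 304, r_2 = 44, y_3 = 92, r_3 = 56, x2_4 = 288, y2_4 = 248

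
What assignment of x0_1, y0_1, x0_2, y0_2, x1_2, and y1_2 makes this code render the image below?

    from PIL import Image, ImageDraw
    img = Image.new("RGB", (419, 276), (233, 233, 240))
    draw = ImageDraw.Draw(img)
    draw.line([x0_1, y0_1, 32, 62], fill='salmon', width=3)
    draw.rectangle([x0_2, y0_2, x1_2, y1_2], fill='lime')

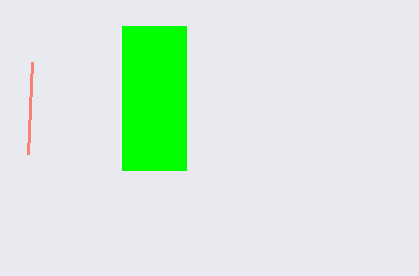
x0_1 = 28; y0_1 = 154; x0_2 = 122; y0_2 = 26; x1_2 = 186; y1_2 = 170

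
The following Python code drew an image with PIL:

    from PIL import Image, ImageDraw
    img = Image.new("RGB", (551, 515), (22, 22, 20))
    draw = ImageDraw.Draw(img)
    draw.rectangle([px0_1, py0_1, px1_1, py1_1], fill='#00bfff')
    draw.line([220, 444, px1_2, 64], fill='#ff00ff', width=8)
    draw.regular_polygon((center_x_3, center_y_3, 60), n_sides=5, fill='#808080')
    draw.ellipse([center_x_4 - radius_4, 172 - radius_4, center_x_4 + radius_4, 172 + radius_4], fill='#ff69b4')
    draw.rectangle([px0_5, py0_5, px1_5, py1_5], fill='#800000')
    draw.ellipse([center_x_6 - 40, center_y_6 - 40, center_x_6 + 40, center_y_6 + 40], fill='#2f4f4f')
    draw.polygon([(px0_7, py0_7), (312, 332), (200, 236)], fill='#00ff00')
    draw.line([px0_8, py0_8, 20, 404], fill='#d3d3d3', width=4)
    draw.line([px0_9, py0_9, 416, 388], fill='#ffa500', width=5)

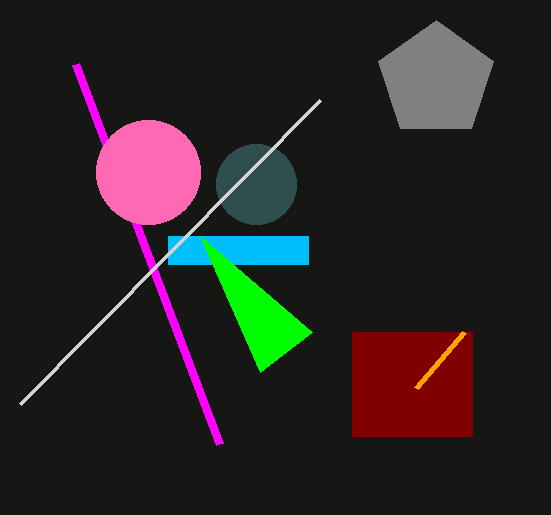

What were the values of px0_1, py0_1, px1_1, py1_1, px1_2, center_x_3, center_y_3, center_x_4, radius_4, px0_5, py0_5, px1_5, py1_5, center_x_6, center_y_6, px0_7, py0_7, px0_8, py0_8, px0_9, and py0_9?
px0_1 = 168
py0_1 = 236
px1_1 = 308
py1_1 = 264
px1_2 = 76
center_x_3 = 436
center_y_3 = 80
center_x_4 = 148
radius_4 = 52
px0_5 = 352
py0_5 = 332
px1_5 = 472
py1_5 = 436
center_x_6 = 256
center_y_6 = 184
px0_7 = 260
py0_7 = 372
px0_8 = 320
py0_8 = 100
px0_9 = 464
py0_9 = 332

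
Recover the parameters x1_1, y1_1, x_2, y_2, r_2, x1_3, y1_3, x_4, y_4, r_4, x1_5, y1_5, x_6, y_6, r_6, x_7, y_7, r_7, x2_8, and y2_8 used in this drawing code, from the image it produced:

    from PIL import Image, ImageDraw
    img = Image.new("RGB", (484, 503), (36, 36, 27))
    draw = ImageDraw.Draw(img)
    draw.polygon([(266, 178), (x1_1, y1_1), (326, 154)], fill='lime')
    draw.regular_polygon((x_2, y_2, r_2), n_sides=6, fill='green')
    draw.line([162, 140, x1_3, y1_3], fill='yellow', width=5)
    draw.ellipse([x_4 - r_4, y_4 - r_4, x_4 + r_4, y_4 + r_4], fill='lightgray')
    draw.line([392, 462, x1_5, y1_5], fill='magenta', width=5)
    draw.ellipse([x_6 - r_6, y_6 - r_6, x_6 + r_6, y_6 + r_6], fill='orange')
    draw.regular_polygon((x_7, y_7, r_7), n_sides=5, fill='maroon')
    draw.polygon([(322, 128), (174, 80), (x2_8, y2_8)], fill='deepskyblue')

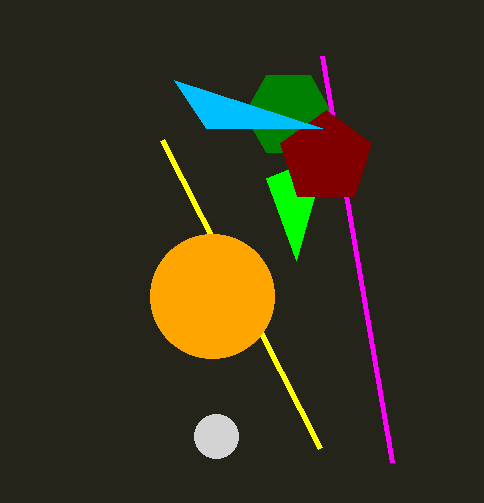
x1_1 = 296
y1_1 = 260
x_2 = 288
y_2 = 114
r_2 = 44
x1_3 = 320
y1_3 = 448
x_4 = 216
y_4 = 436
r_4 = 22
x1_5 = 322
y1_5 = 56
x_6 = 212
y_6 = 296
r_6 = 62
x_7 = 326
y_7 = 158
r_7 = 48
x2_8 = 206
y2_8 = 128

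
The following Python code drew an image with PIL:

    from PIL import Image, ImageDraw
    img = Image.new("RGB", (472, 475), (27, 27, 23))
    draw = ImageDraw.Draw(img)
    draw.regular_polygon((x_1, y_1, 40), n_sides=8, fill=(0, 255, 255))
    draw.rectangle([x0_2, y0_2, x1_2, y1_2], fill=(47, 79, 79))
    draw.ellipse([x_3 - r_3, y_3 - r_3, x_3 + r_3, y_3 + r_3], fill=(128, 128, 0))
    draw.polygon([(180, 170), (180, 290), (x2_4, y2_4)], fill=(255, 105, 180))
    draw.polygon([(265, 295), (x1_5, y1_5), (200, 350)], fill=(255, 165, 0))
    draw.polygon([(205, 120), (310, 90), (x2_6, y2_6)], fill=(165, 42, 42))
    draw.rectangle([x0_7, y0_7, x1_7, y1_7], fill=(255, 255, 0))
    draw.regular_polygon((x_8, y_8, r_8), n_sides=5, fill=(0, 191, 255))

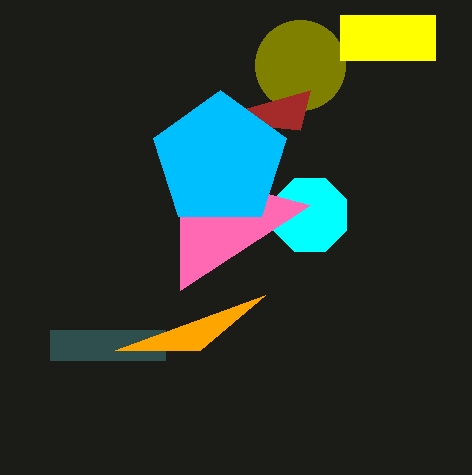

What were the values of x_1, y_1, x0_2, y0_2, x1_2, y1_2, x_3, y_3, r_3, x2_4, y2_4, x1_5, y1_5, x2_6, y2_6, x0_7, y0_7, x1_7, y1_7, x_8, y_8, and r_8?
x_1 = 310
y_1 = 215
x0_2 = 50
y0_2 = 330
x1_2 = 165
y1_2 = 360
x_3 = 300
y_3 = 65
r_3 = 45
x2_4 = 310
y2_4 = 205
x1_5 = 115
y1_5 = 350
x2_6 = 300
y2_6 = 130
x0_7 = 340
y0_7 = 15
x1_7 = 435
y1_7 = 60
x_8 = 220
y_8 = 160
r_8 = 70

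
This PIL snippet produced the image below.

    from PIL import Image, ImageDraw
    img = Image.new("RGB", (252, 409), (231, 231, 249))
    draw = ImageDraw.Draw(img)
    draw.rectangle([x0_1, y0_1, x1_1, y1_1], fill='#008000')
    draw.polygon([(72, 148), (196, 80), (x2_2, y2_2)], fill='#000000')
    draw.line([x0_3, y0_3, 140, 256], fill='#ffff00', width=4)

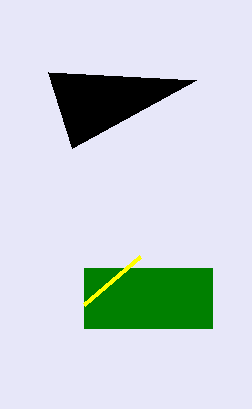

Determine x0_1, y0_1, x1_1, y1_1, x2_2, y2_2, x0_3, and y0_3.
x0_1 = 84; y0_1 = 268; x1_1 = 212; y1_1 = 328; x2_2 = 48; y2_2 = 72; x0_3 = 84; y0_3 = 304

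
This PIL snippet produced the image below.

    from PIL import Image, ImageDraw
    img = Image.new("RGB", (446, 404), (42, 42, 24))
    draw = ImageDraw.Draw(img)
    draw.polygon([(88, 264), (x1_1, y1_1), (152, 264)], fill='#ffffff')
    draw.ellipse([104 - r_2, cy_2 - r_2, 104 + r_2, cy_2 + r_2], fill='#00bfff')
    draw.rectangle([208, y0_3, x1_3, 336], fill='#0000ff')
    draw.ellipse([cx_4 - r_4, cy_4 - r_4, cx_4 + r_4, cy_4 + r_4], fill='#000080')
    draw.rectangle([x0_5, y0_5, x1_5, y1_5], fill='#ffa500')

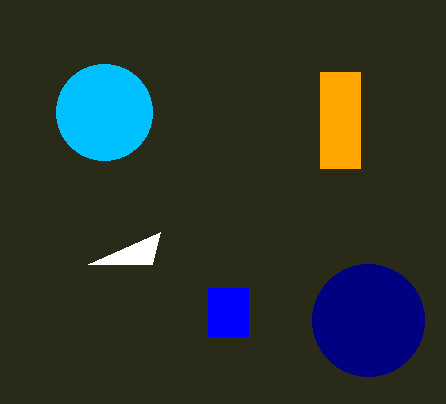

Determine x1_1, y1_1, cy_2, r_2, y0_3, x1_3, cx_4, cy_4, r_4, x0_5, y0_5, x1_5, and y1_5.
x1_1 = 160, y1_1 = 232, cy_2 = 112, r_2 = 48, y0_3 = 288, x1_3 = 248, cx_4 = 368, cy_4 = 320, r_4 = 56, x0_5 = 320, y0_5 = 72, x1_5 = 360, y1_5 = 168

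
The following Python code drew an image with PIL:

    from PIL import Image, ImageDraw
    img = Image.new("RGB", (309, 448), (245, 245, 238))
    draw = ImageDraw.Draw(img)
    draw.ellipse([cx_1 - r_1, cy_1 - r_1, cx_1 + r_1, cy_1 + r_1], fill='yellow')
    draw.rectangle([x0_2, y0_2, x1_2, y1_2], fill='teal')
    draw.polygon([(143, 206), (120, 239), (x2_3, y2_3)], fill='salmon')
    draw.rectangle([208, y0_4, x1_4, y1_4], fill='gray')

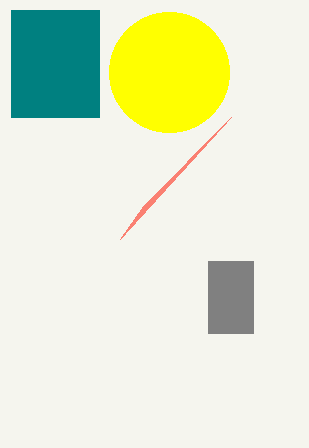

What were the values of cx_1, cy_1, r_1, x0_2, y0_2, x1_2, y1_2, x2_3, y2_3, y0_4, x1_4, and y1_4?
cx_1 = 169, cy_1 = 72, r_1 = 60, x0_2 = 11, y0_2 = 10, x1_2 = 99, y1_2 = 117, x2_3 = 231, y2_3 = 117, y0_4 = 261, x1_4 = 253, y1_4 = 333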